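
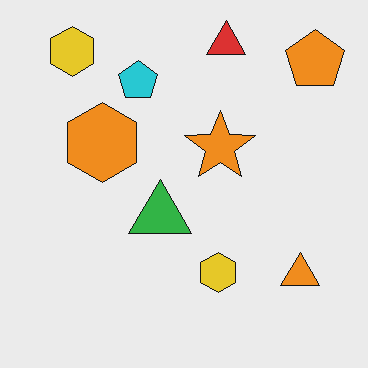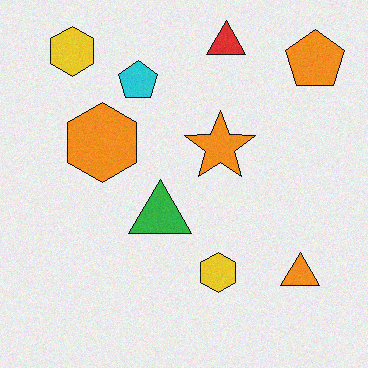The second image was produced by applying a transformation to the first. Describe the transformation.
The second image is the first degraded with subtle gaussian noise.

Random speckle covers the whole image, including the flat background.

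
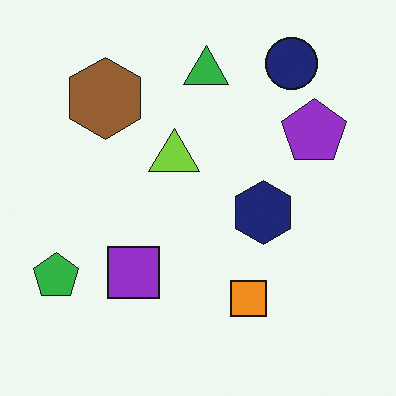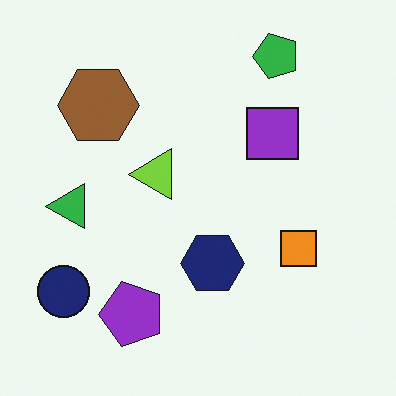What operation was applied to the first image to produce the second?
The image was transposed (reflected across the top-left ↔ bottom-right diagonal).

Shapes have swapped their row and column positions — what was in the top-right is now in the bottom-left — a diagonal reflection.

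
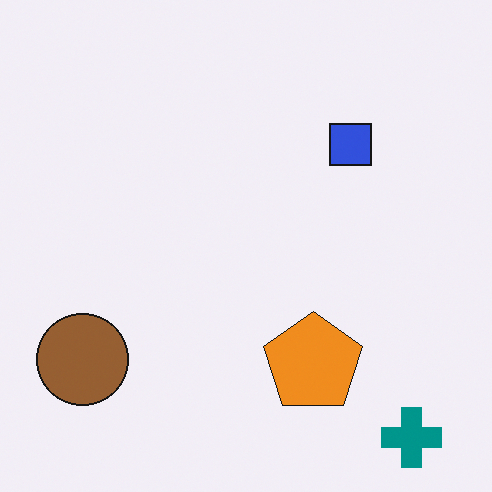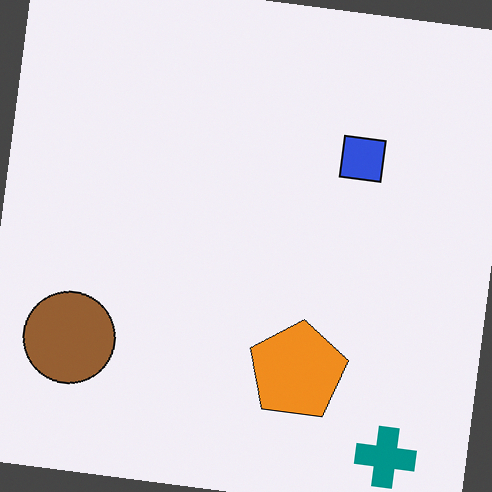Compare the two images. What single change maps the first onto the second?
This is the original image rotated clockwise by a few degrees.

Every shape is tilted by the same angle and the image corners show triangular fill wedges — a whole-image rotation by a non-right angle.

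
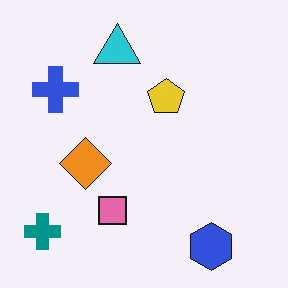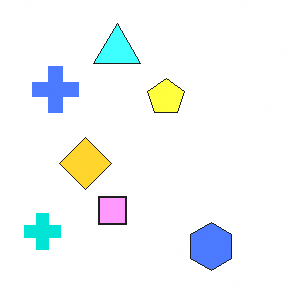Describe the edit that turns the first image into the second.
The transformation is: substantially brightened.

Every pixel — background and shapes alike — is uniformly brightened.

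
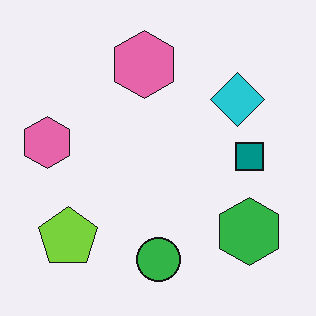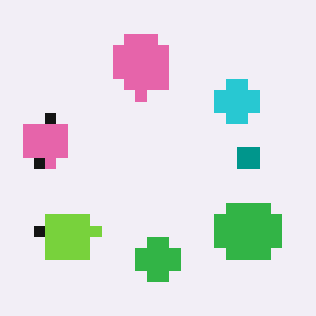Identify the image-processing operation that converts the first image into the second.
The image was heavily pixelated into large blocks.

Shapes are reduced to large square blocks; fine edges and outlines are lost — a downscale-then-upscale (mosaic) effect.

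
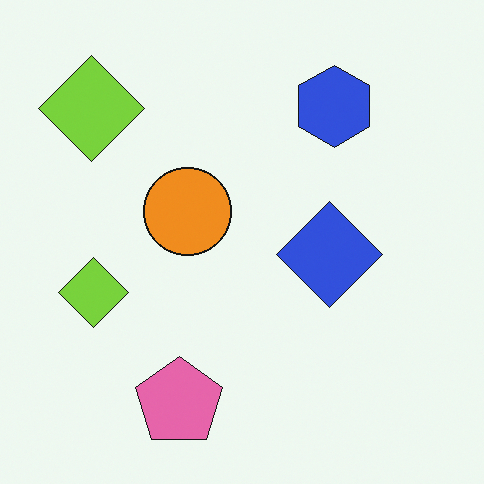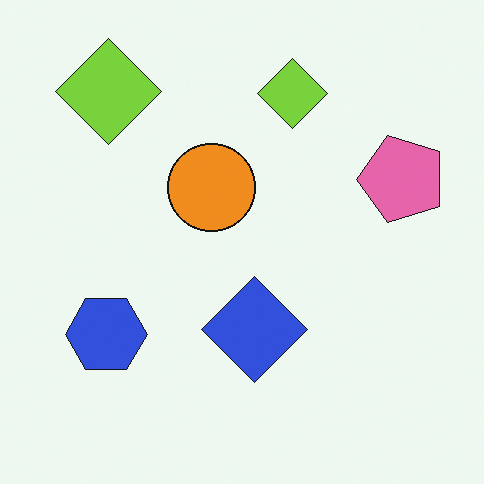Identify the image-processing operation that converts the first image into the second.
The transformation is: transposed (reflected across the top-left ↔ bottom-right diagonal).

Shapes have swapped their row and column positions — what was in the top-right is now in the bottom-left — a diagonal reflection.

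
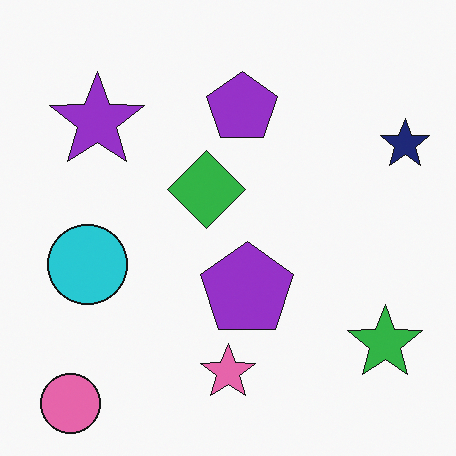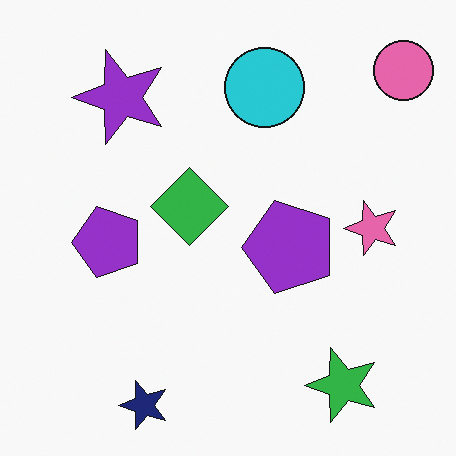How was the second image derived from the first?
This is the original image transposed (reflected across the top-left ↔ bottom-right diagonal).

Shapes have swapped their row and column positions — what was in the top-right is now in the bottom-left — a diagonal reflection.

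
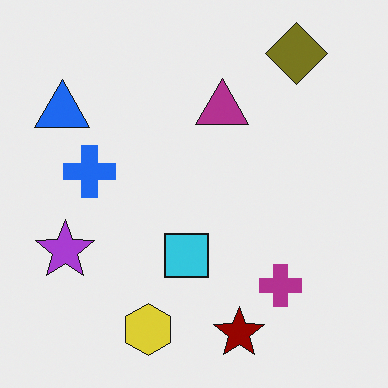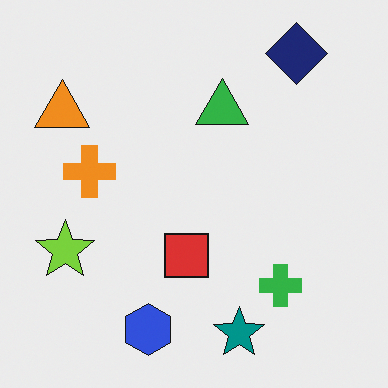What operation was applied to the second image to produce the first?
It was hue-shifted by a large amount.

Every shape's color has rotated by the same amount around the hue wheel — a uniform hue shift.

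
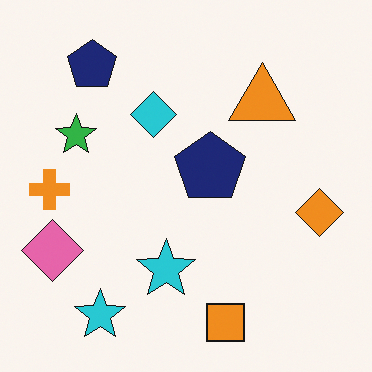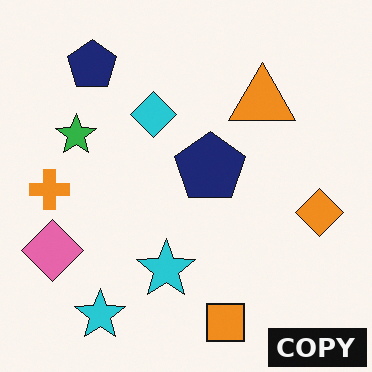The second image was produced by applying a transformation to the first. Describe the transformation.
It was watermarked with the text "COPY" in the lower-right corner.

A dark label reading "COPY" appears in the lower-right corner.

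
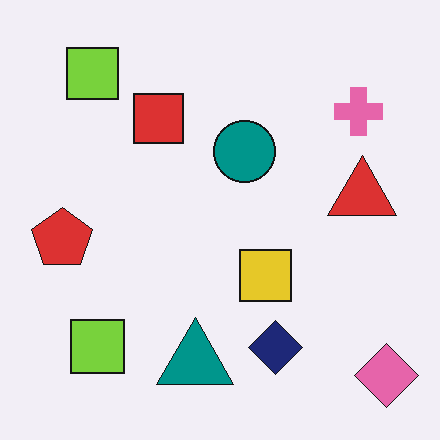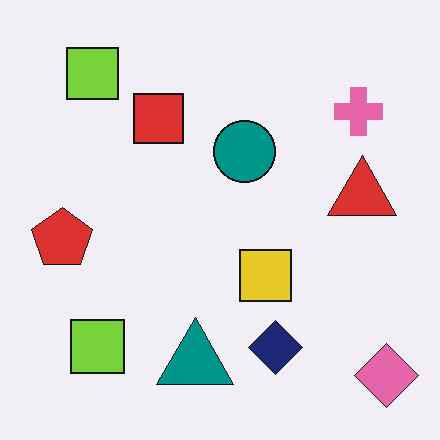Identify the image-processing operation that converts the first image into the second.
The image was JPEG-compressed with visible artifacts.

Blocky 8×8 compression artifacts appear around shape edges and the flat background shows ringing — characteristic JPEG degradation.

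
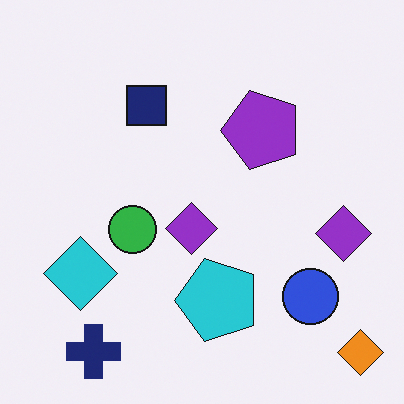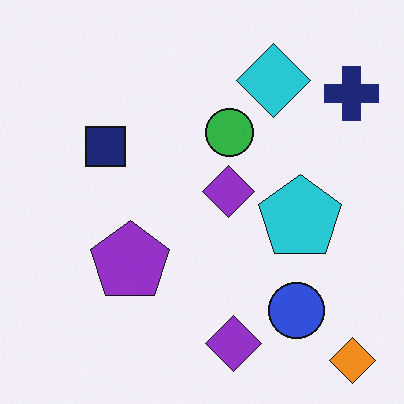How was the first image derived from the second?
It was transposed (reflected across the top-left ↔ bottom-right diagonal).

Shapes have swapped their row and column positions — what was in the top-right is now in the bottom-left — a diagonal reflection.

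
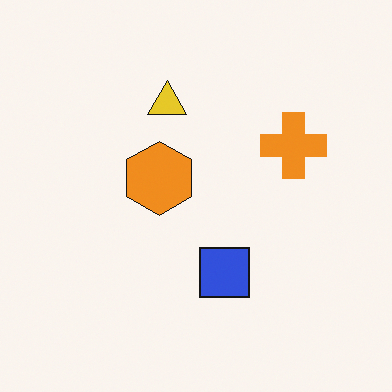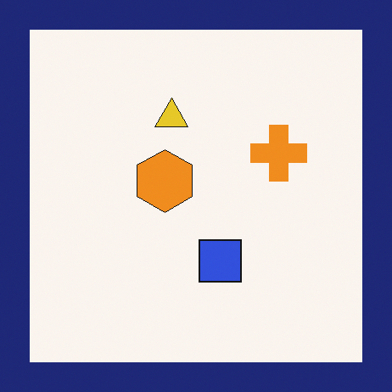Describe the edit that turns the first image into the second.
The second image is the first framed with a navy border.

A solid navy frame runs around the edge of the second image, with the content slightly shrunk inside it.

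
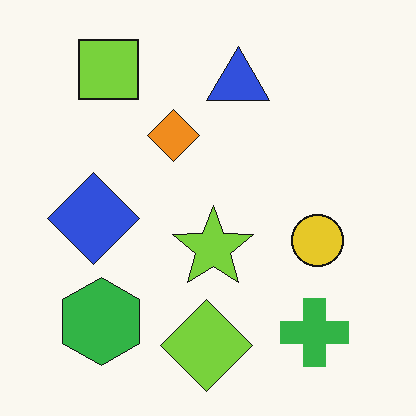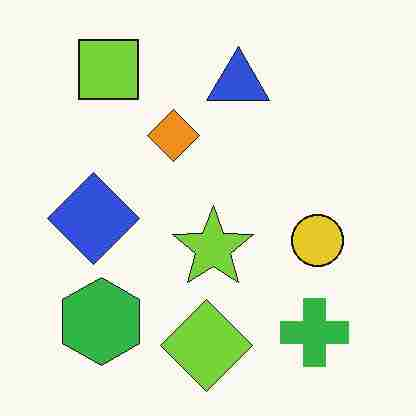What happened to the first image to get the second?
The second image is the first degraded with heavy JPEG compression.

Blocky 8×8 compression artifacts appear around shape edges and the flat background shows ringing — characteristic JPEG degradation.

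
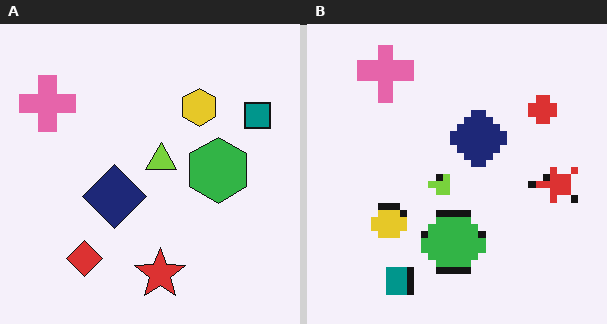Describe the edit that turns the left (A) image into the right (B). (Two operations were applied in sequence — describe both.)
The right (B) image is the left (A) moderately pixelated, then transposed (reflected across the top-left ↔ bottom-right diagonal).

Shapes are reduced to large square blocks; fine edges and outlines are lost — a downscale-then-upscale (mosaic) effect. Shapes have swapped their row and column positions — what was in the top-right is now in the bottom-left — a diagonal reflection.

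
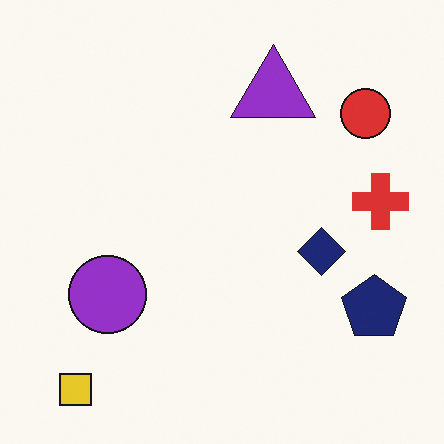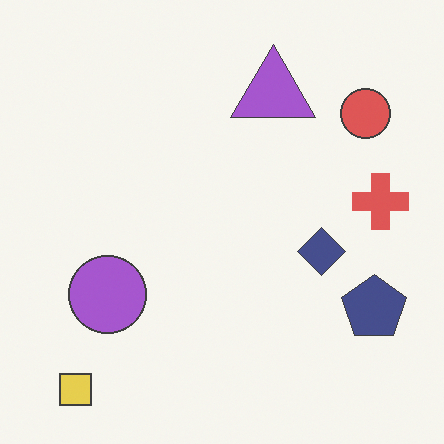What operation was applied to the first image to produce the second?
Given slightly reduced contrast.

Tones are pushed toward mid-grey across the whole image — a global contrast change.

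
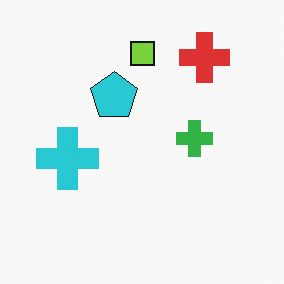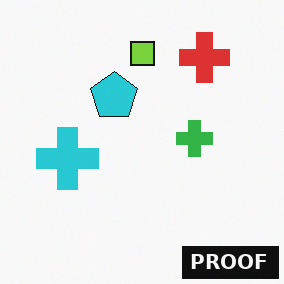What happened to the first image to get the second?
The transformation is: watermarked with the text "PROOF" in the lower-right corner.

A dark label reading "PROOF" appears in the lower-right corner.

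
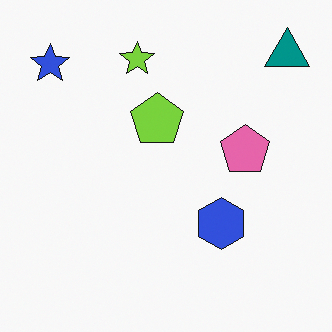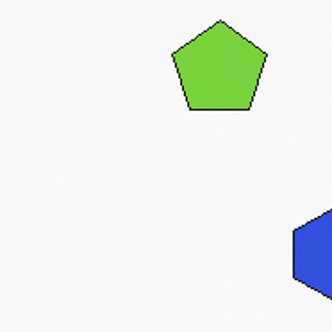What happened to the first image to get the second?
The second image is the first cropped tightly and scaled back up.

The visible shapes are larger and the field of view is narrower; shapes near the original edges may be partly or wholly outside the frame — a crop-and-rescale.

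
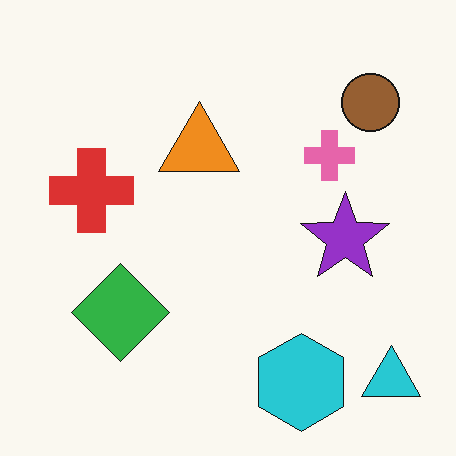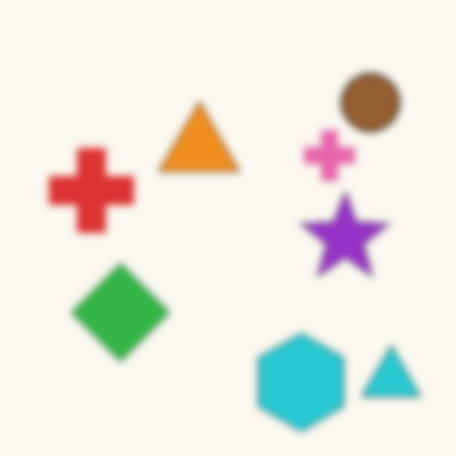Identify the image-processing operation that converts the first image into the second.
Noticeably gaussian-blurred.

Shape edges and outlines are uniformly softened across the whole image.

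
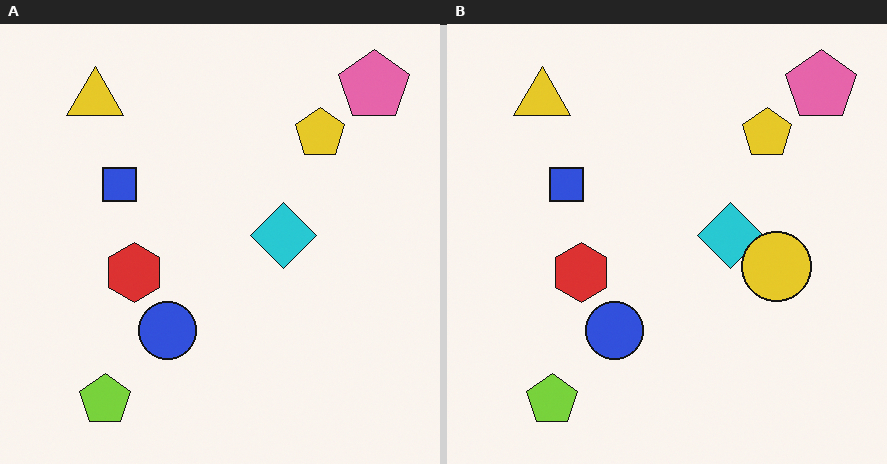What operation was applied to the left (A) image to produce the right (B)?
The transformation is: overlaid with an additional yellow circle.

A yellow circle appears in the right (B) image that is absent from the left (A).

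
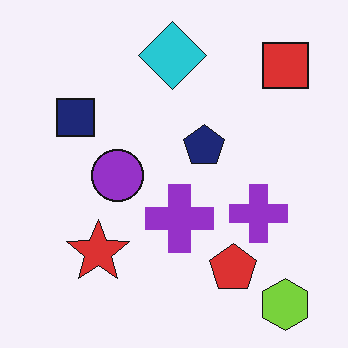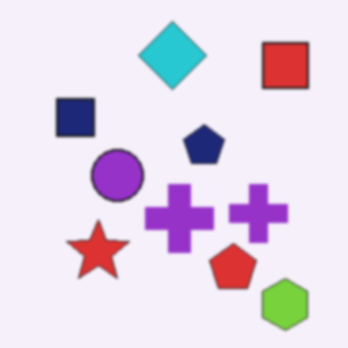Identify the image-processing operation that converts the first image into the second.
It was lightly blurred.

Shape edges and outlines are uniformly softened across the whole image.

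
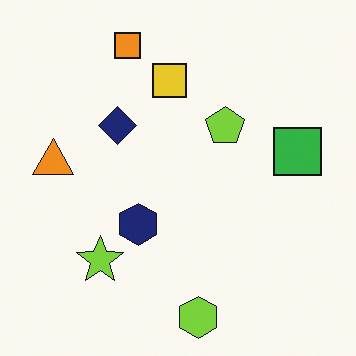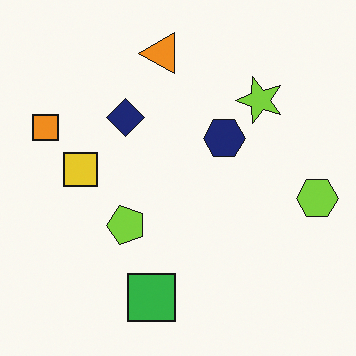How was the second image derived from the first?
This is the original image transposed (reflected across the top-left ↔ bottom-right diagonal).

Shapes have swapped their row and column positions — what was in the top-right is now in the bottom-left — a diagonal reflection.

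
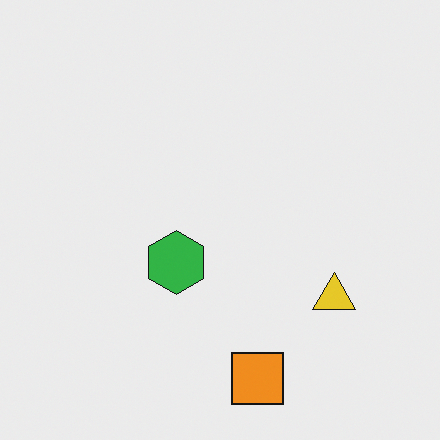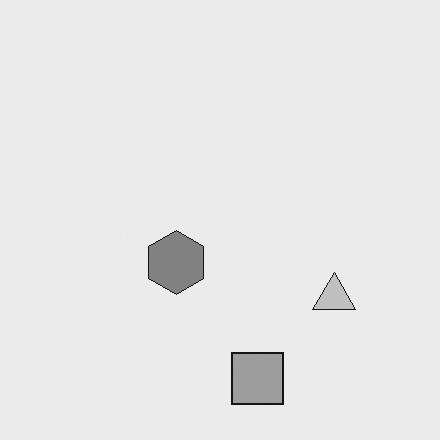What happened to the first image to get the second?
The transformation is: converted to grayscale.

All color is removed — every shape is now a shade of grey.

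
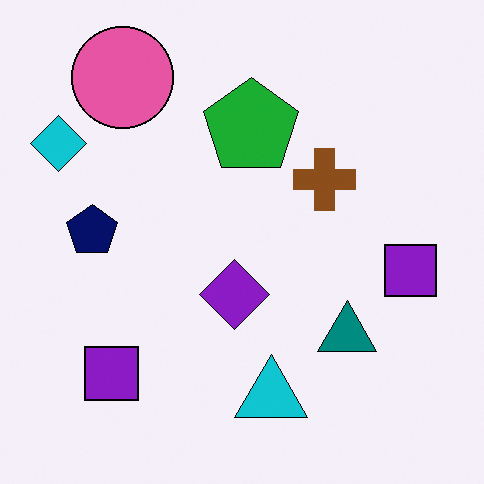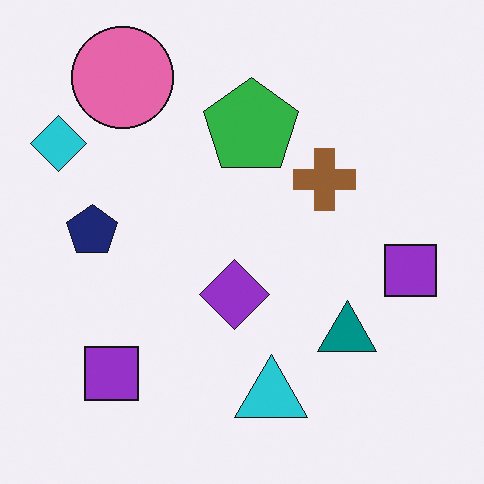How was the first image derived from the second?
This is the original image given slightly increased contrast.

Tones are pushed away from mid-grey across the whole image — a global contrast change.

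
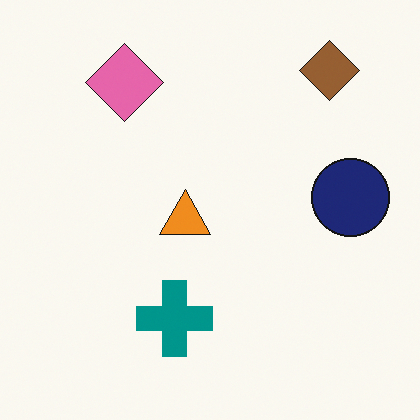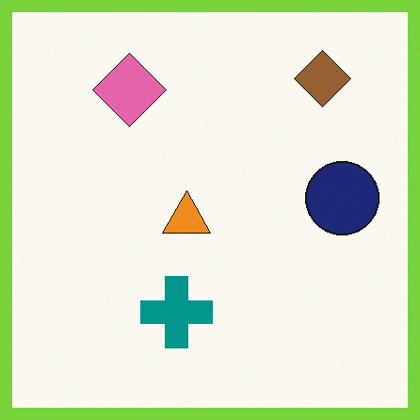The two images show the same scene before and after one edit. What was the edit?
The transformation is: framed with a lime border.

A solid lime frame runs around the edge of the second image, with the content slightly shrunk inside it.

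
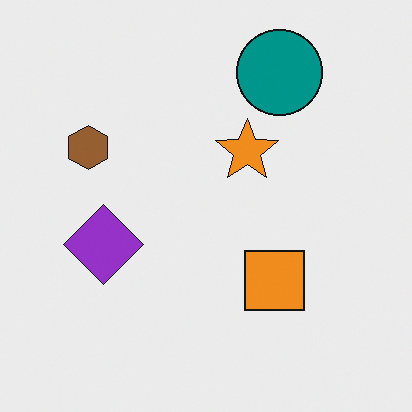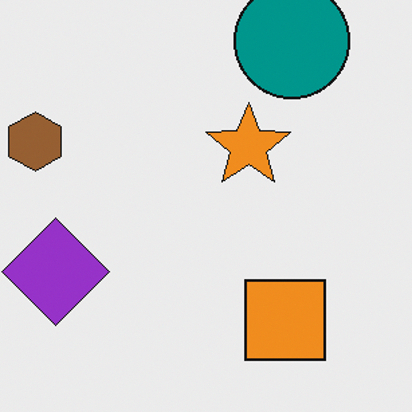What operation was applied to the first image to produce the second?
This is the original image cropped to a modestly smaller region and rescaled.

The visible shapes are larger and the field of view is narrower; shapes near the original edges may be partly or wholly outside the frame — a crop-and-rescale.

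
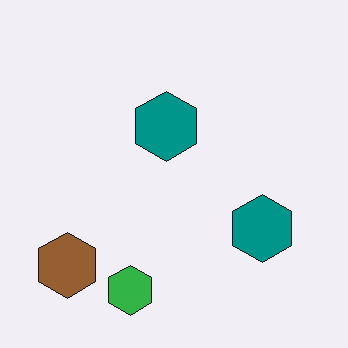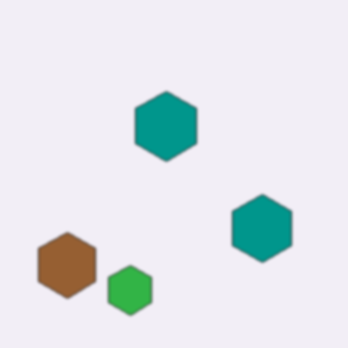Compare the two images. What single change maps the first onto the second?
Slightly softened.

Shape edges and outlines are uniformly softened across the whole image.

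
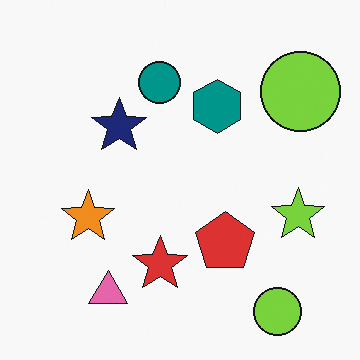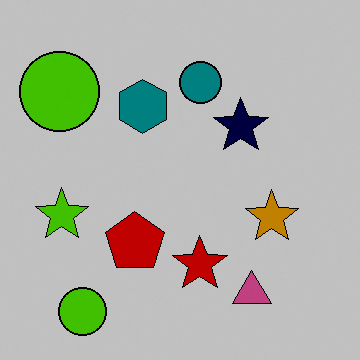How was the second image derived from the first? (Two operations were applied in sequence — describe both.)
The second image is the first flipped horizontally (left ↔ right), then heavily posterized to just a handful of flat colors.

The lime star is in the right of the first image and the left of the second — shapes on opposite sides of the vertical midline have swapped in a mirror flip. Each flat color has snapped to a coarser quantized level — most visibly, the near-white background has dropped to a flat grey.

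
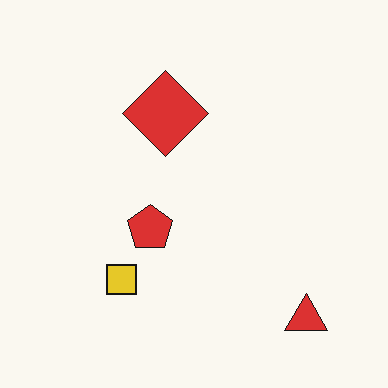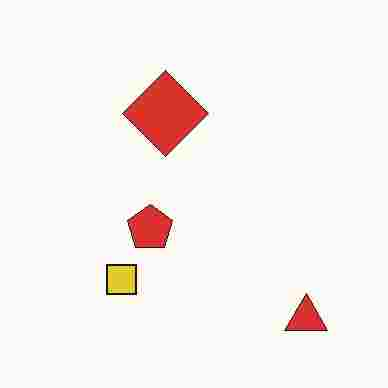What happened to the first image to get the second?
It was heavily JPEG-compressed with obvious blocking artifacts.

Blocky 8×8 compression artifacts appear around shape edges and the flat background shows ringing — characteristic JPEG degradation.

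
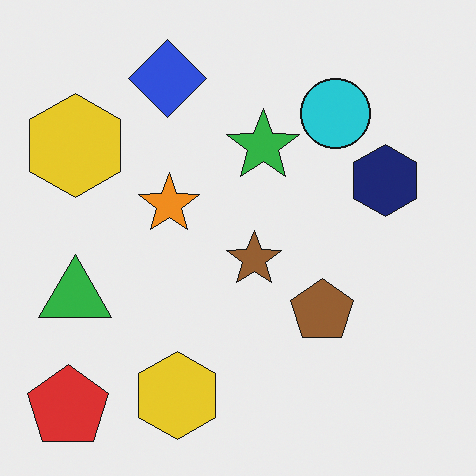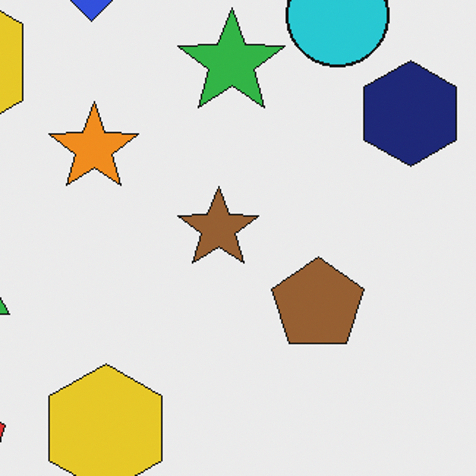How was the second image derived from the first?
It was cropped to a modestly smaller region and rescaled.

The visible shapes are larger and the field of view is narrower; shapes near the original edges may be partly or wholly outside the frame — a crop-and-rescale.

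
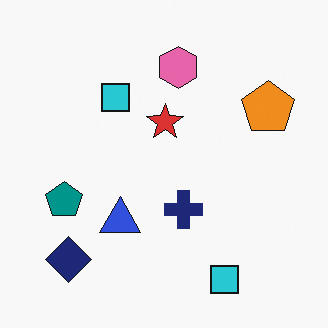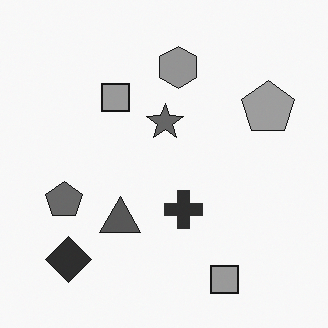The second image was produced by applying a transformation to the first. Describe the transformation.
The second image is the first converted to grayscale.

All color is removed — every shape is now a shade of grey.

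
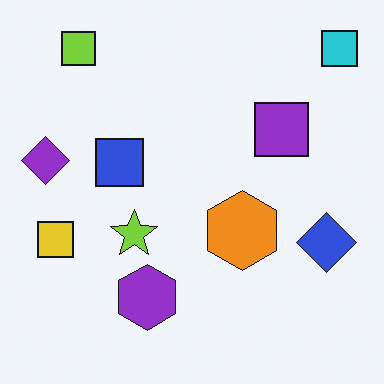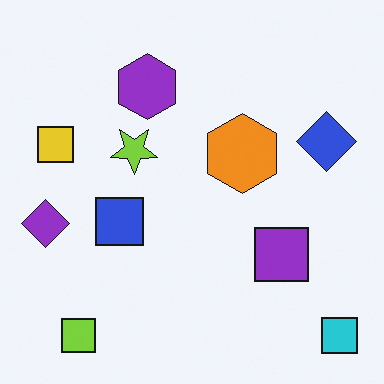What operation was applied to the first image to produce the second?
It was flipped vertically (top ↔ bottom).

The lime square is in the top-left of the first image and the bottom-left of the second — shapes on opposite sides of the horizontal midline have swapped in a mirror flip.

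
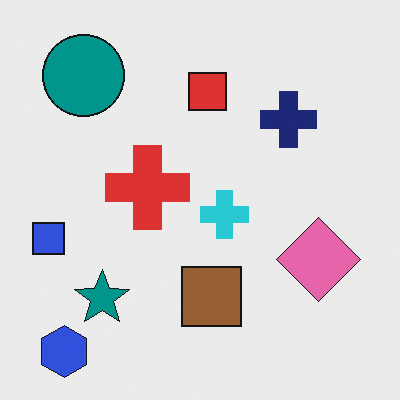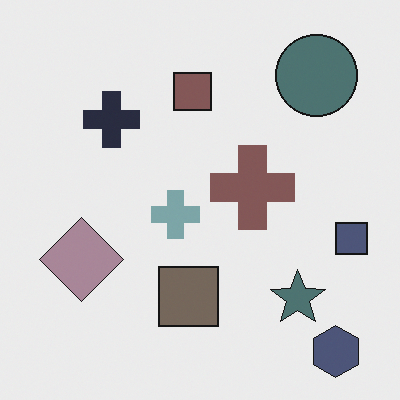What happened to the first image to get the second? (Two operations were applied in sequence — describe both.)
It was heavily desaturated, then flipped horizontally (left ↔ right).

All colors are more muted and greyish — a global saturation change. The blue square is in the left of the first image and the right of the second — shapes on opposite sides of the vertical midline have swapped in a mirror flip.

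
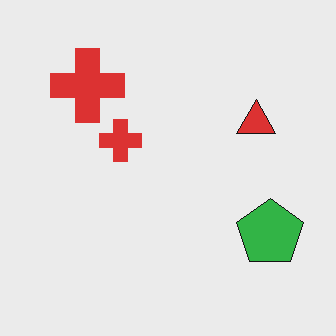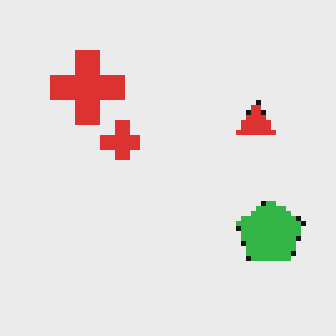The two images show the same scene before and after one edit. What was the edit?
The image was mildly pixelated.

Shapes are reduced to large square blocks; fine edges and outlines are lost — a downscale-then-upscale (mosaic) effect.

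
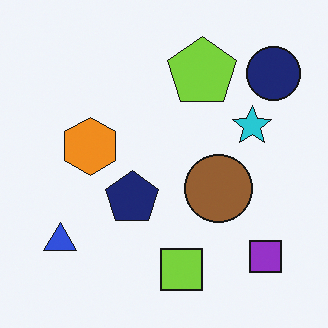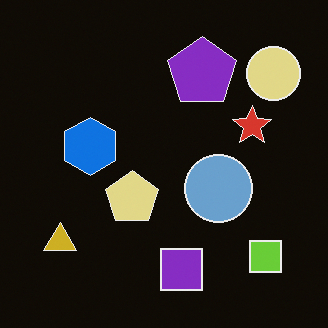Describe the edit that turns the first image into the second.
The image was color-inverted (negative).

The light background has become dark and every shape's color is its complement — a photographic negative.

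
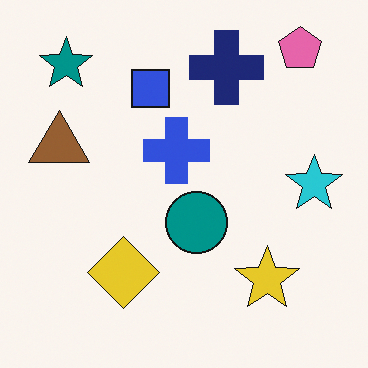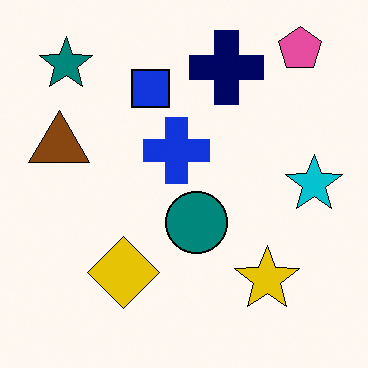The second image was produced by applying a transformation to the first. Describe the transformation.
This is the original image given slightly increased contrast.

Tones are pushed away from mid-grey across the whole image — a global contrast change.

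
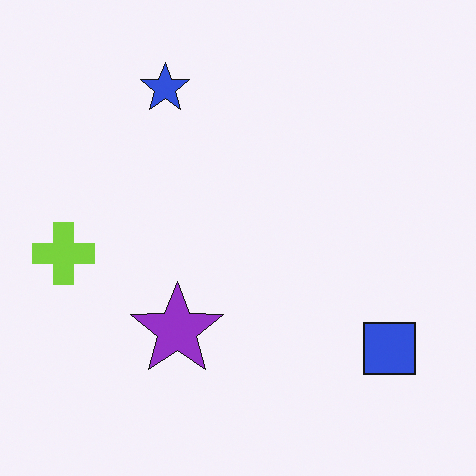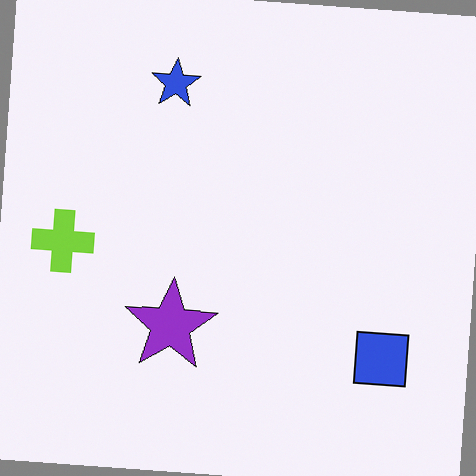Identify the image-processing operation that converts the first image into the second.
It was rotated clockwise by a slight angle.

Every shape is tilted by the same angle and the image corners show triangular fill wedges — a whole-image rotation by a non-right angle.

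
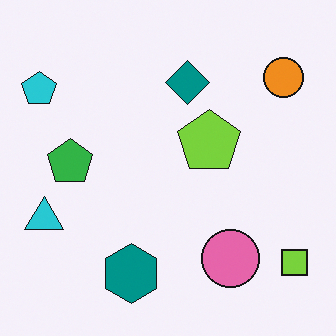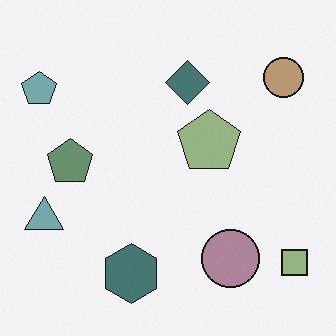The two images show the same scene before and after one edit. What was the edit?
Made much more muted (saturation change).

All colors are more muted and greyish — a global saturation change.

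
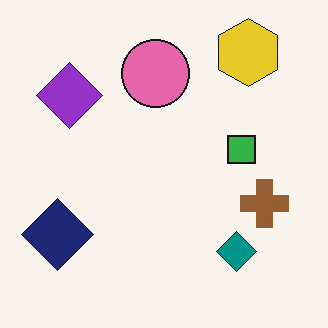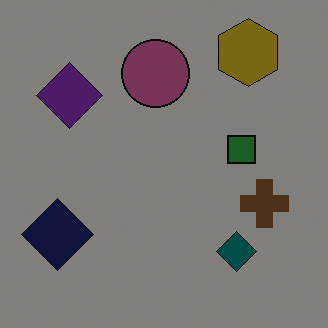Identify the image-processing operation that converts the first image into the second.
This is the original image darkened a lot.

Every pixel — background and shapes alike — is uniformly darkened.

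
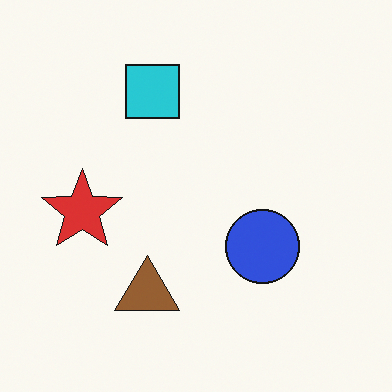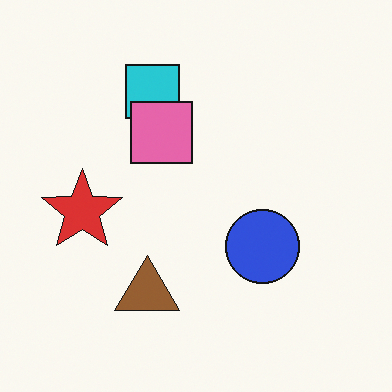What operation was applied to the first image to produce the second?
The transformation is: overlaid with an additional pink square.

A pink square appears in the second image that is absent from the first.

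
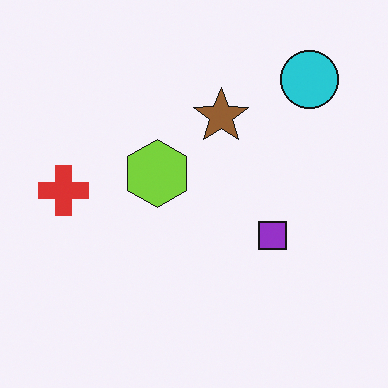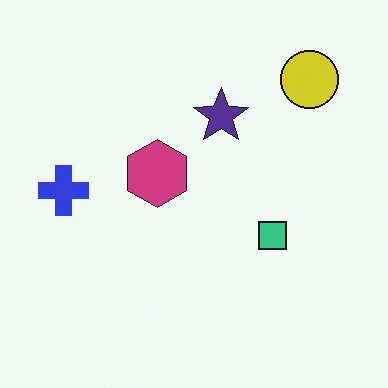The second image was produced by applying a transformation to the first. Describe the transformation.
Hue-shifted through roughly half the color wheel.

Every shape's color has rotated by the same amount around the hue wheel — a uniform hue shift.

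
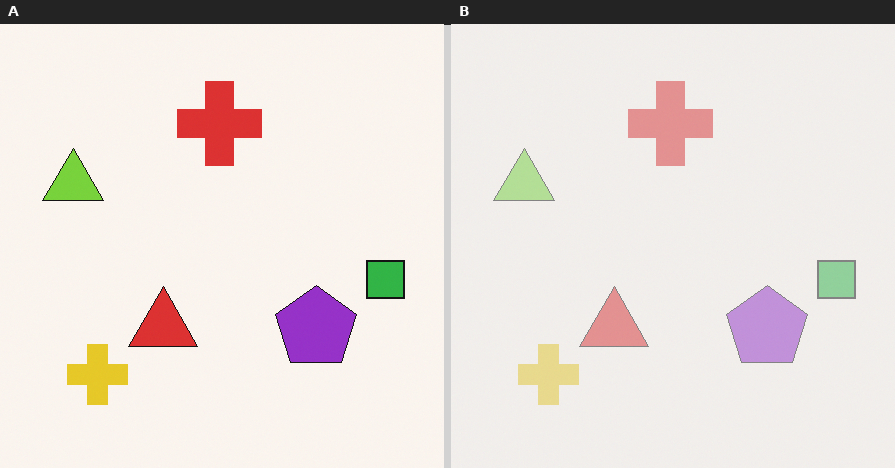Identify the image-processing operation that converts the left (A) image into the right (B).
It was washed out (contrast reduced).

Tones are pushed toward mid-grey across the whole image — a global contrast change.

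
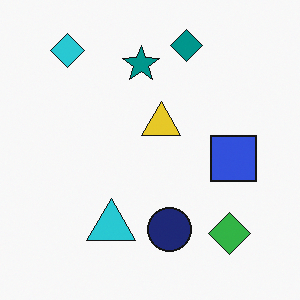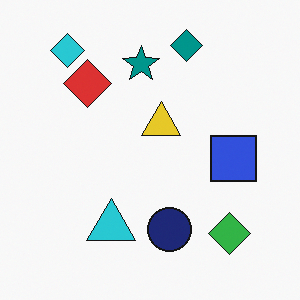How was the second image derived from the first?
The second image is the first overlaid with an additional red diamond.

A red diamond appears in the second image that is absent from the first.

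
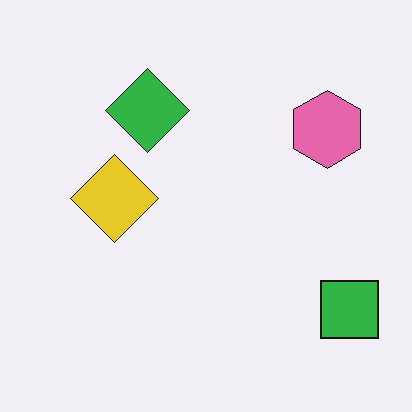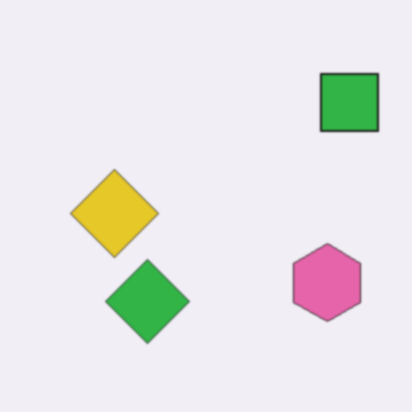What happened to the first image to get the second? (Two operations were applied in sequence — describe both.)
Given a subtle gaussian blur, then flipped vertically (top ↔ bottom).

Shape edges and outlines are uniformly softened across the whole image. The green square is in the bottom-right of the first image and the top-right of the second — shapes on opposite sides of the horizontal midline have swapped in a mirror flip.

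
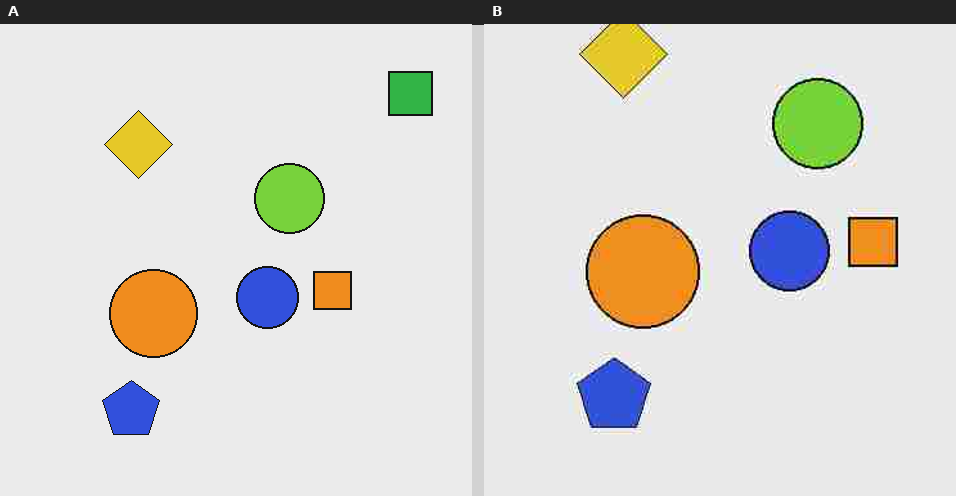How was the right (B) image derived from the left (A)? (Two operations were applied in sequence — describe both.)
The transformation is: degraded with heavy JPEG compression, then cropped to a modestly smaller region and rescaled.

Blocky 8×8 compression artifacts appear around shape edges and the flat background shows ringing — characteristic JPEG degradation. The visible shapes are larger and the field of view is narrower; shapes near the original edges may be partly or wholly outside the frame — a crop-and-rescale.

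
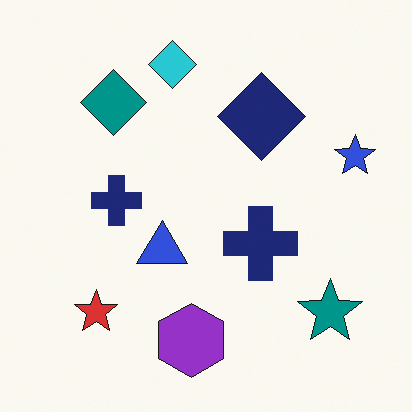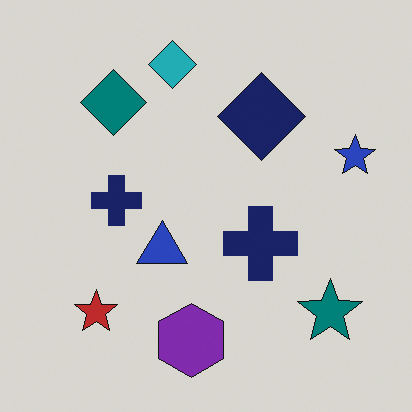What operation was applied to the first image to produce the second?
The second image is the first slightly darkened.

Every pixel — background and shapes alike — is uniformly darkened.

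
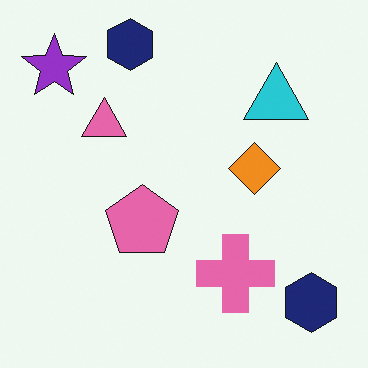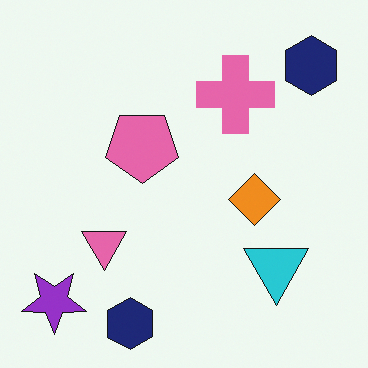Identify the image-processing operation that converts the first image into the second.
Flipped vertically (top ↔ bottom).

The purple star is in the top-left of the first image and the bottom-left of the second — shapes on opposite sides of the horizontal midline have swapped in a mirror flip.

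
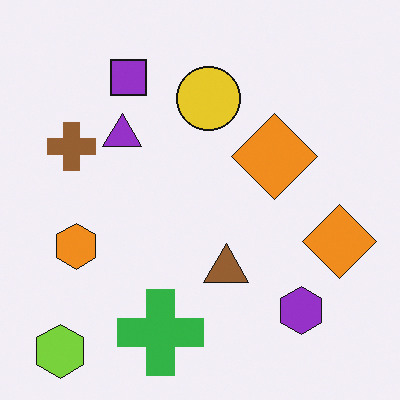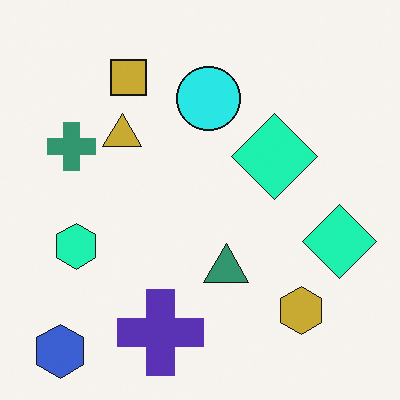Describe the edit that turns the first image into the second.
It was hue-shifted noticeably.

Every shape's color has rotated by the same amount around the hue wheel — a uniform hue shift.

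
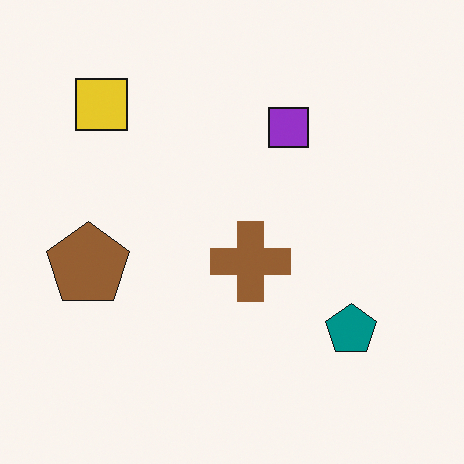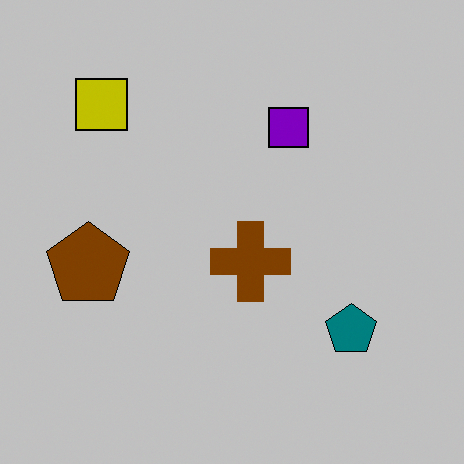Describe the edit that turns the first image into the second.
It was aggressively posterized.

Each flat color has snapped to a coarser quantized level — most visibly, the near-white background has dropped to a flat grey.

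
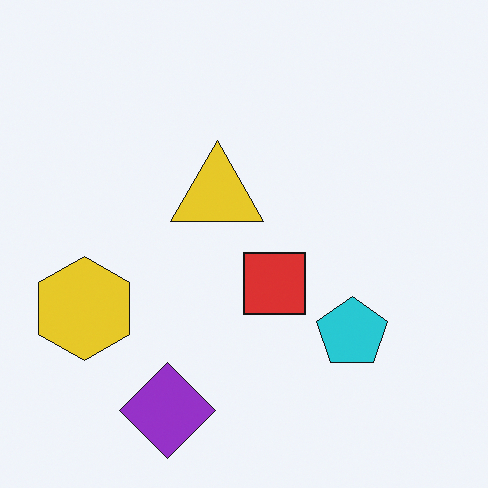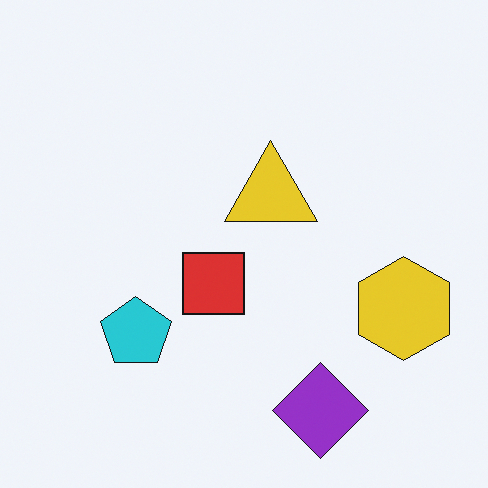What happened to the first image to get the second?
The second image is the first flipped horizontally (left ↔ right).

The yellow hexagon is in the left of the first image and the right of the second — shapes on opposite sides of the vertical midline have swapped in a mirror flip.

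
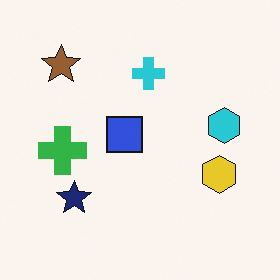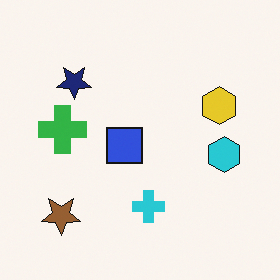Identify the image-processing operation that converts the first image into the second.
The second image is the first flipped vertically (top ↔ bottom).

The brown star is in the top-left of the first image and the bottom-left of the second — shapes on opposite sides of the horizontal midline have swapped in a mirror flip.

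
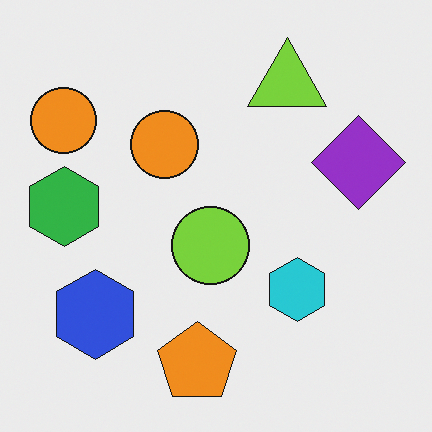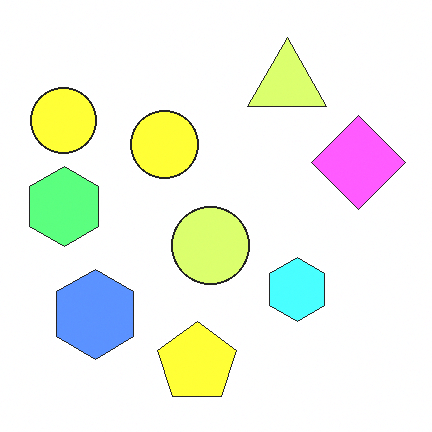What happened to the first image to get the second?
The second image is the first brightened a lot.

Every pixel — background and shapes alike — is uniformly brightened.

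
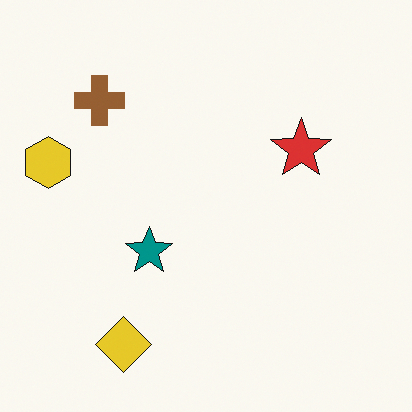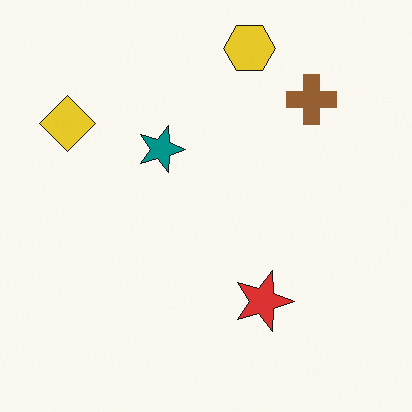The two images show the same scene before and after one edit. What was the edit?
It was rotated 90° clockwise.

The yellow hexagon sits in the left of the first image and the top of the second — consistent with a whole-image 90° clockwise rotation.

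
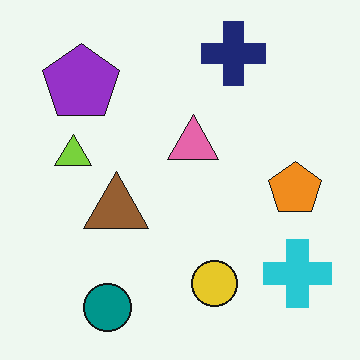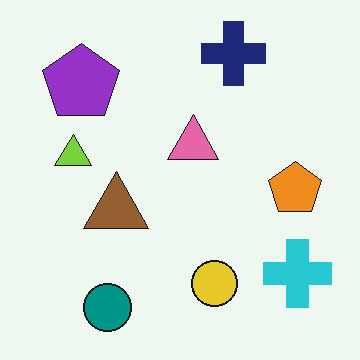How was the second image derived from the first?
This is the original image JPEG-compressed with visible artifacts.

Blocky 8×8 compression artifacts appear around shape edges and the flat background shows ringing — characteristic JPEG degradation.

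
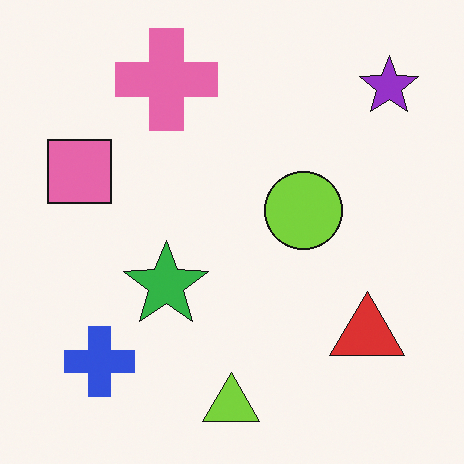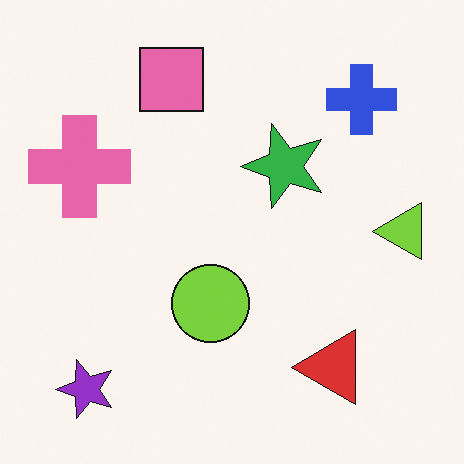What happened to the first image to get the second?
It was transposed (reflected across the top-left ↔ bottom-right diagonal).

Shapes have swapped their row and column positions — what was in the top-right is now in the bottom-left — a diagonal reflection.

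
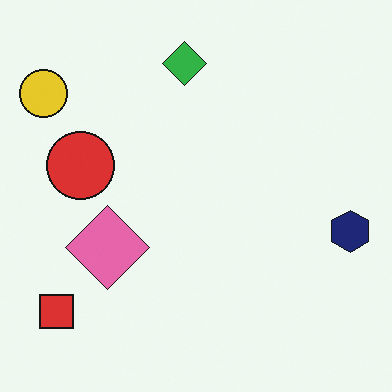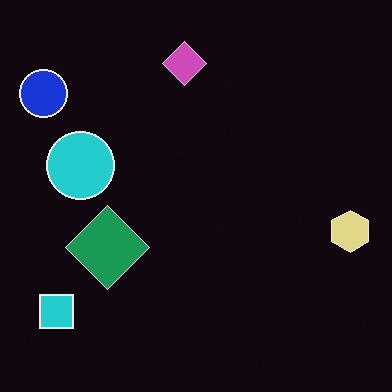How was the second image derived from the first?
The image was color-inverted (negative).

The light background has become dark and every shape's color is its complement — a photographic negative.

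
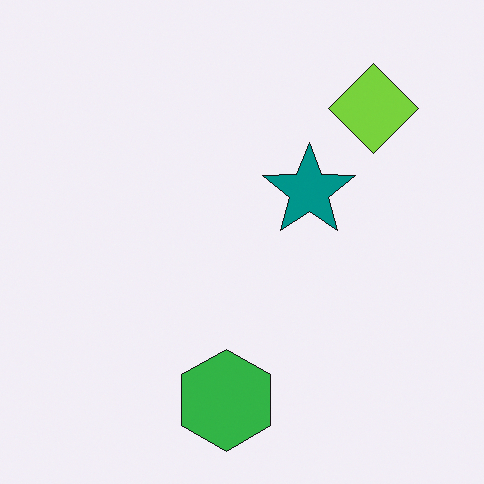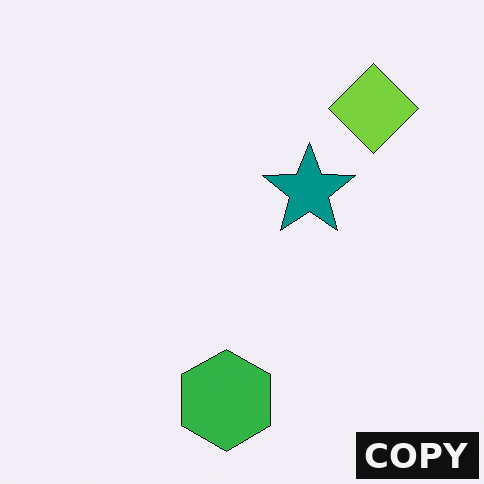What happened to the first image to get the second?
The transformation is: watermarked with the text "COPY" in the lower-right corner.

A dark label reading "COPY" appears in the lower-right corner.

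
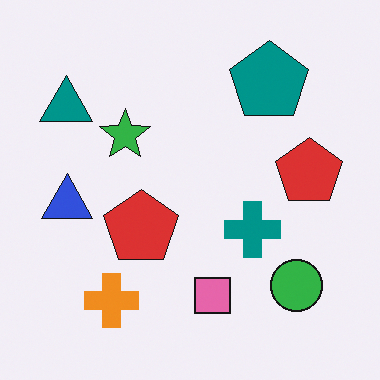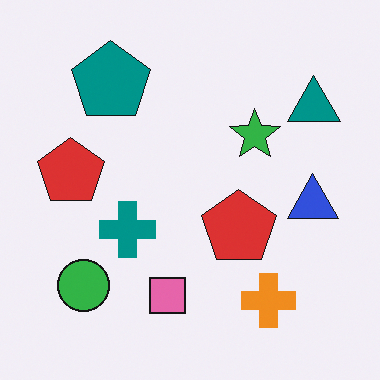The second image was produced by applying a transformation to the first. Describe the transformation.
This is the original image flipped horizontally (left ↔ right).

The teal triangle is in the top-left of the first image and the top-right of the second — shapes on opposite sides of the vertical midline have swapped in a mirror flip.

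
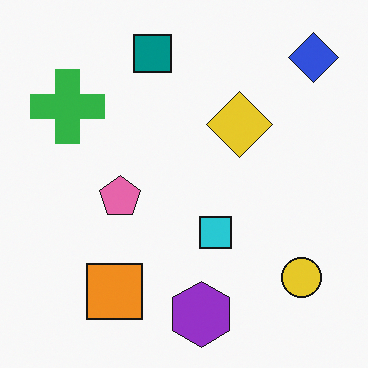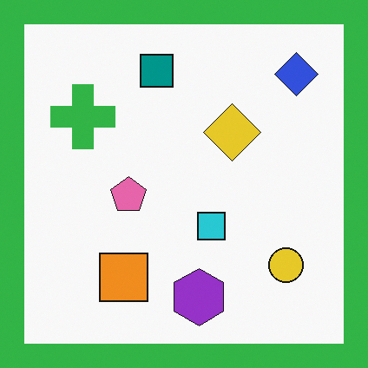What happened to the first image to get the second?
This is the original image framed with a green border.

A solid green frame runs around the edge of the second image, with the content slightly shrunk inside it.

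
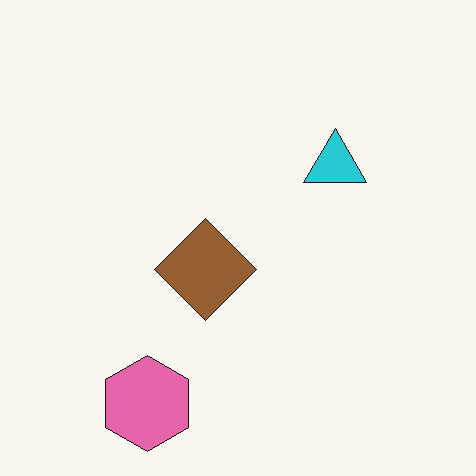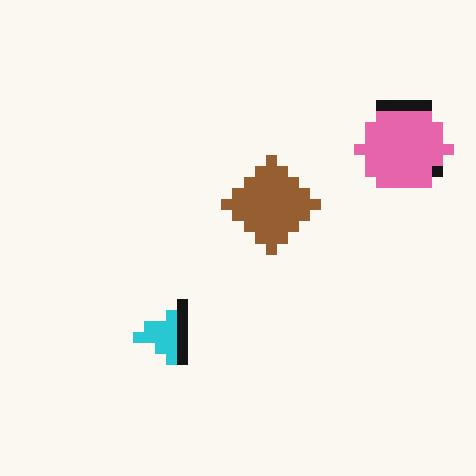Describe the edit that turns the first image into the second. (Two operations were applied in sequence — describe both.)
The second image is the first coarsely pixelated, then transposed (reflected across the top-left ↔ bottom-right diagonal).

Shapes are reduced to large square blocks; fine edges and outlines are lost — a downscale-then-upscale (mosaic) effect. Shapes have swapped their row and column positions — what was in the top-right is now in the bottom-left — a diagonal reflection.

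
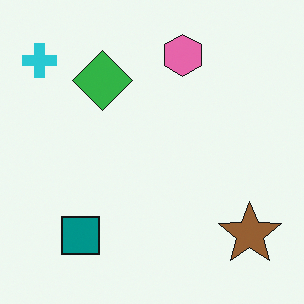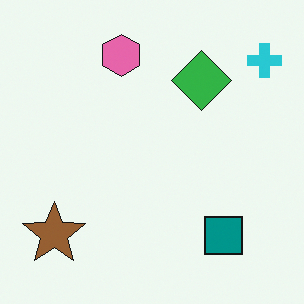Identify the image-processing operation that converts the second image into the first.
The image was flipped horizontally (left ↔ right).

The cyan cross is in the top-right of the second image and the top-left of the first — shapes on opposite sides of the vertical midline have swapped in a mirror flip.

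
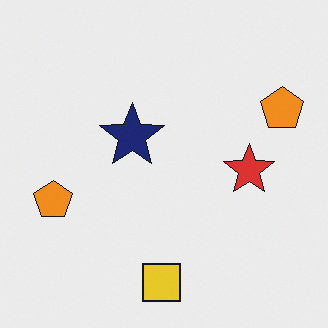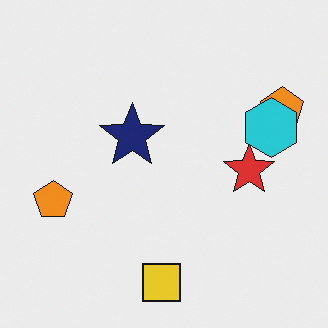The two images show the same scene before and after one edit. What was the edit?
This is the original image overlaid with an additional cyan hexagon.

A cyan hexagon appears in the second image that is absent from the first.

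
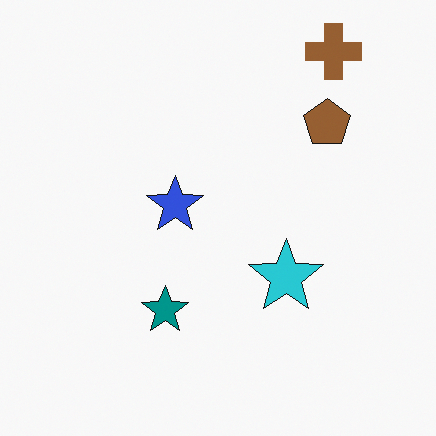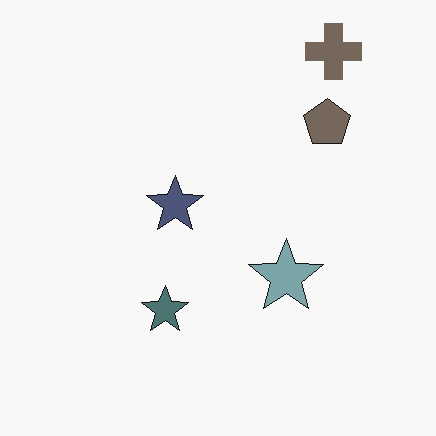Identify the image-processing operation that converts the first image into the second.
Made much more muted (saturation change).

All colors are more muted and greyish — a global saturation change.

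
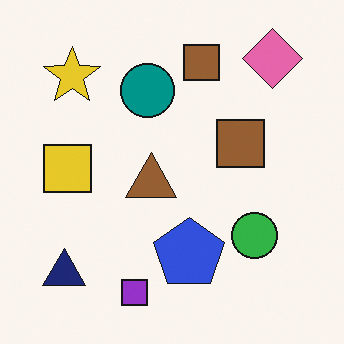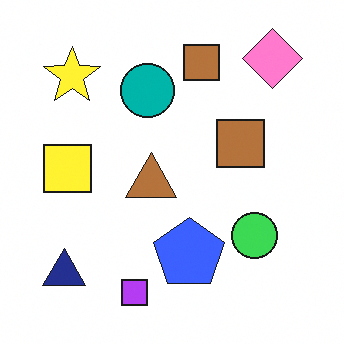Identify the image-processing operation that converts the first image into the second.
This is the original image slightly brightened.

Every pixel — background and shapes alike — is uniformly brightened.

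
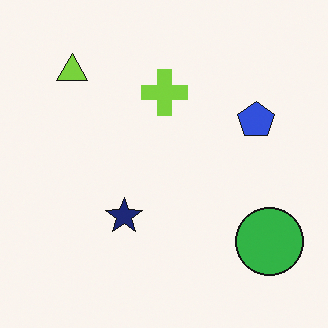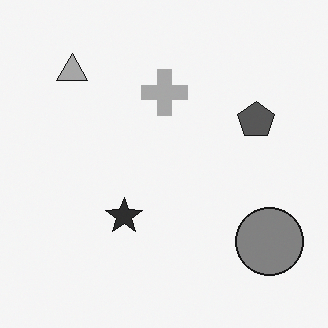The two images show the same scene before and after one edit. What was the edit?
This is the original image converted to grayscale.

All color is removed — every shape is now a shade of grey.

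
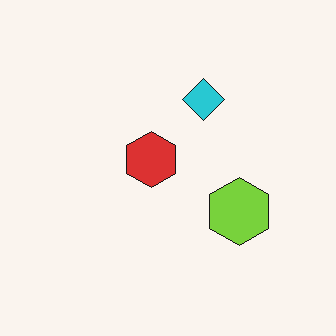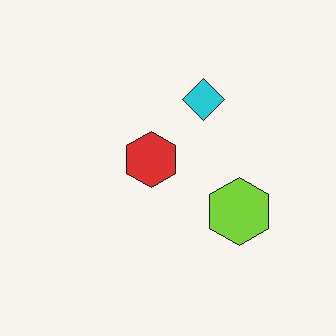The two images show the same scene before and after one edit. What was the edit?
The transformation is: given moderate JPEG compression.

Blocky 8×8 compression artifacts appear around shape edges and the flat background shows ringing — characteristic JPEG degradation.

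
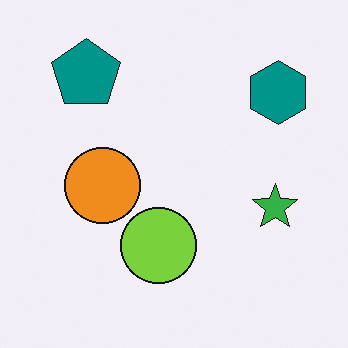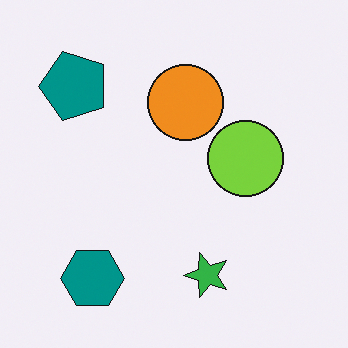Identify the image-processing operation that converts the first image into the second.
The transformation is: transposed (reflected across the top-left ↔ bottom-right diagonal).

Shapes have swapped their row and column positions — what was in the top-right is now in the bottom-left — a diagonal reflection.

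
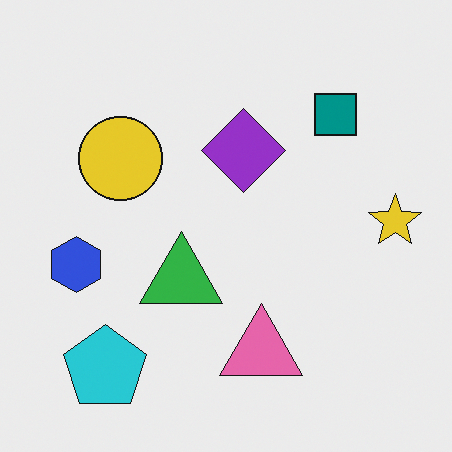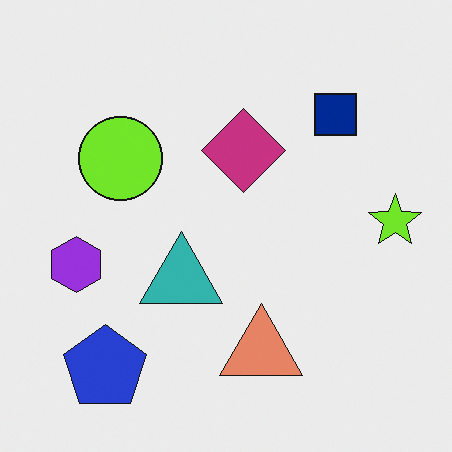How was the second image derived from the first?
It was hue-shifted slightly.

Every shape's color has rotated by the same amount around the hue wheel — a uniform hue shift.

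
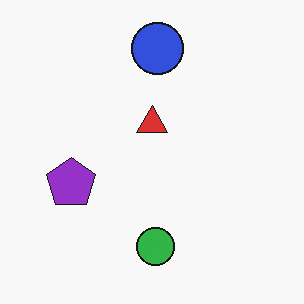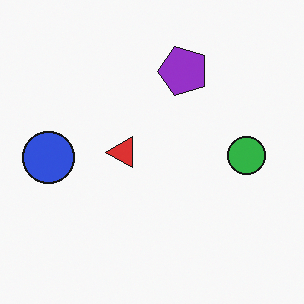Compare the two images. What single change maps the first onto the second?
The second image is the first transposed (reflected across the top-left ↔ bottom-right diagonal).

Shapes have swapped their row and column positions — what was in the top-right is now in the bottom-left — a diagonal reflection.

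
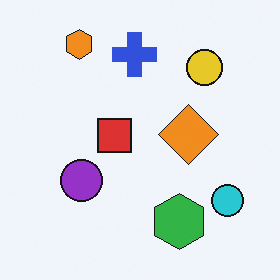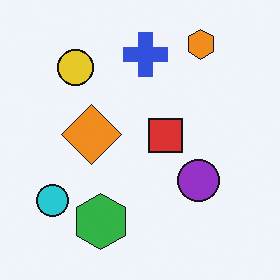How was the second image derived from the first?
This is the original image flipped horizontally (left ↔ right).

The cyan circle is in the bottom-right of the first image and the bottom-left of the second — shapes on opposite sides of the vertical midline have swapped in a mirror flip.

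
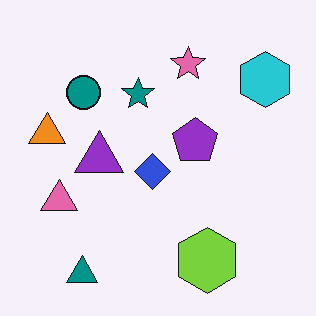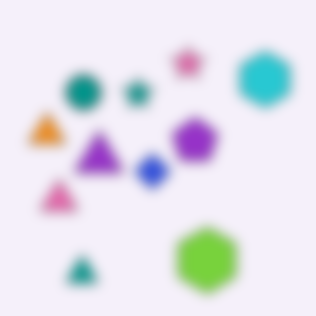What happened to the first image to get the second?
Strongly gaussian-blurred.

Shape edges and outlines are uniformly softened across the whole image.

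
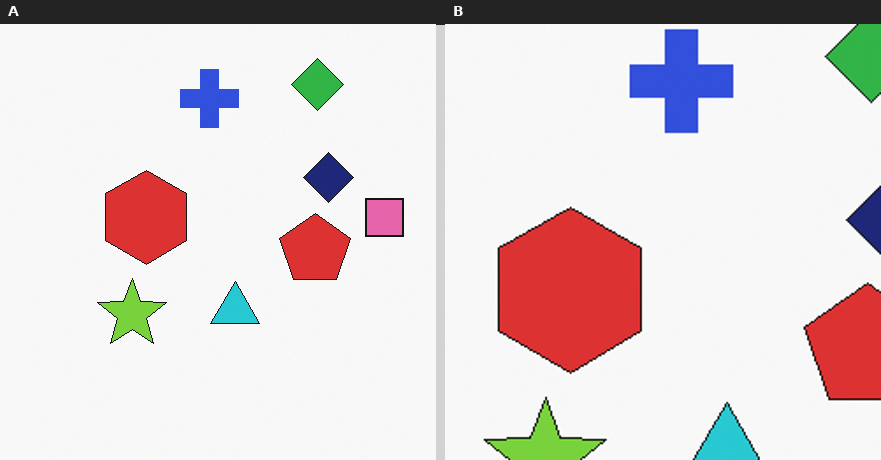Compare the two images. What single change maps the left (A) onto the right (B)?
The transformation is: cropped to a noticeably smaller region and rescaled.

The visible shapes are larger and the field of view is narrower; shapes near the original edges may be partly or wholly outside the frame — a crop-and-rescale.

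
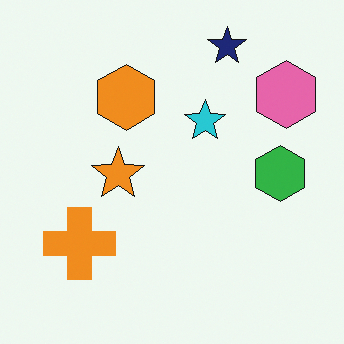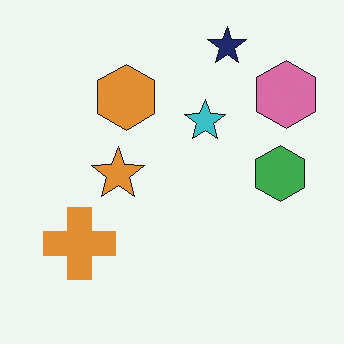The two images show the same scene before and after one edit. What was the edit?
The image was slightly desaturated.

All colors are more muted and greyish — a global saturation change.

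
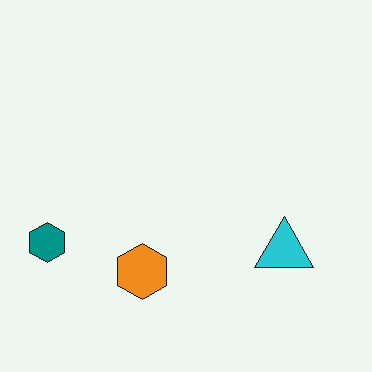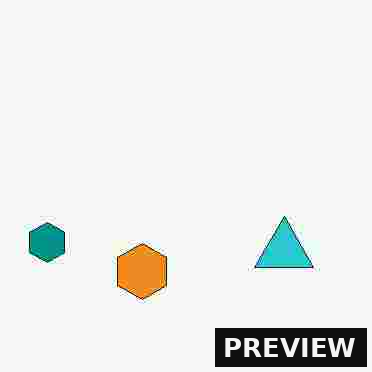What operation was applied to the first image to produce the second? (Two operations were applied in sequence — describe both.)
This is the original image heavily JPEG-compressed with obvious blocking artifacts, then watermarked with the text "PREVIEW" in the lower-right corner.

Blocky 8×8 compression artifacts appear around shape edges and the flat background shows ringing — characteristic JPEG degradation. A dark label reading "PREVIEW" appears in the lower-right corner.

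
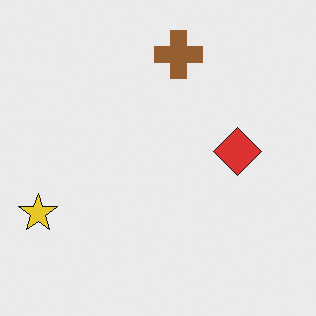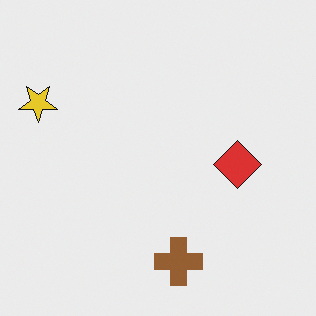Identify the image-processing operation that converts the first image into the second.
It was flipped vertically (top ↔ bottom).

The brown cross is in the top of the first image and the bottom of the second — shapes on opposite sides of the horizontal midline have swapped in a mirror flip.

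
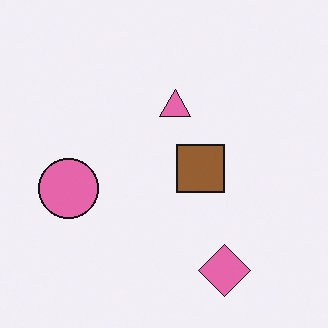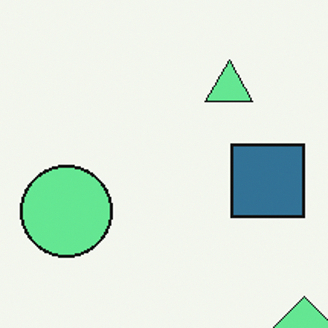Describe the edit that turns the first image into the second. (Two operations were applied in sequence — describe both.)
The image was hue-shifted by a large amount, then cropped to a modestly smaller region and rescaled.

Every shape's color has rotated by the same amount around the hue wheel — a uniform hue shift. The visible shapes are larger and the field of view is narrower; shapes near the original edges may be partly or wholly outside the frame — a crop-and-rescale.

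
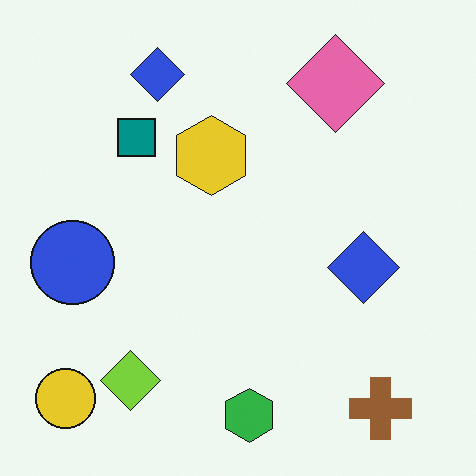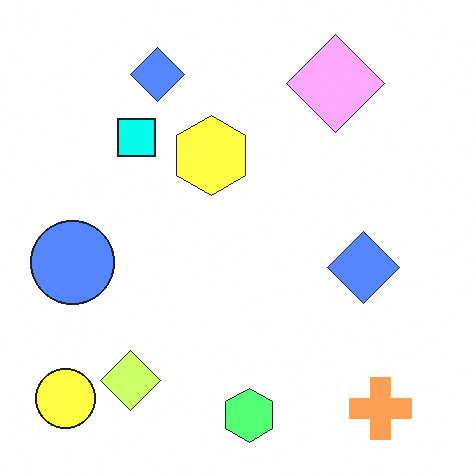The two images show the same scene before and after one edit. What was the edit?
The transformation is: noticeably brightened.

Every pixel — background and shapes alike — is uniformly brightened.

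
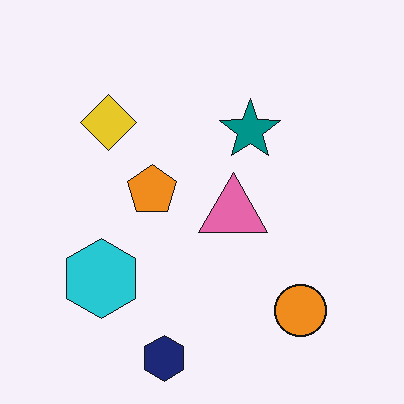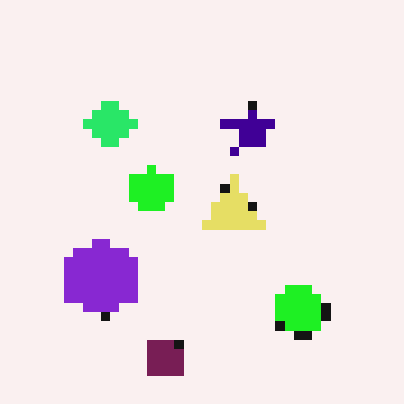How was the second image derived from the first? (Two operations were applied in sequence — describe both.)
Heavily pixelated into large blocks, then hue-shifted through roughly a third of the color wheel.

Shapes are reduced to large square blocks; fine edges and outlines are lost — a downscale-then-upscale (mosaic) effect. Every shape's color has rotated by the same amount around the hue wheel — a uniform hue shift.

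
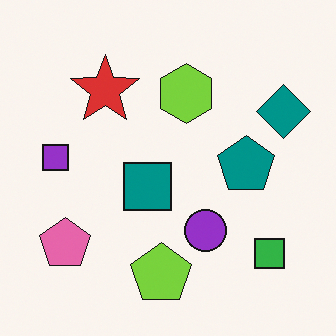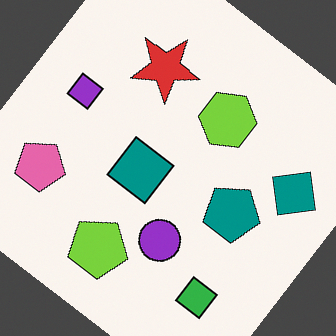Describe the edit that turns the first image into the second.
This is the original image rotated clockwise by a large amount — several tens of degrees.

Every shape is tilted by the same angle and the image corners show triangular fill wedges — a whole-image rotation by a non-right angle.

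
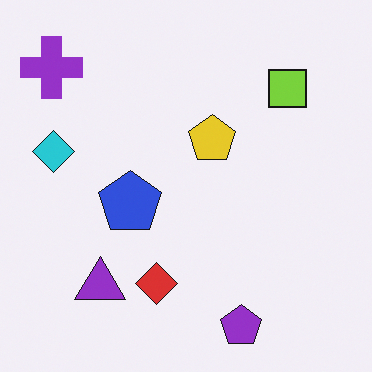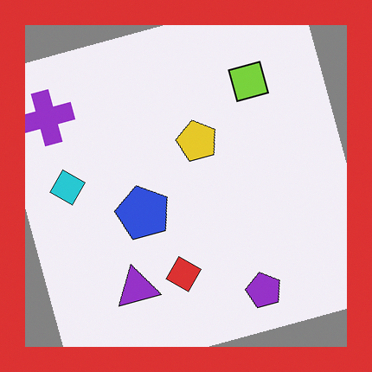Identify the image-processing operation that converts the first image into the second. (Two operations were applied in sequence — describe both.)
It was rotated counter-clockwise by a moderate amount, then framed with a red border.

Every shape is tilted by the same angle and the image corners show triangular fill wedges — a whole-image rotation by a non-right angle. A solid red frame runs around the edge of the second image, with the content slightly shrunk inside it.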